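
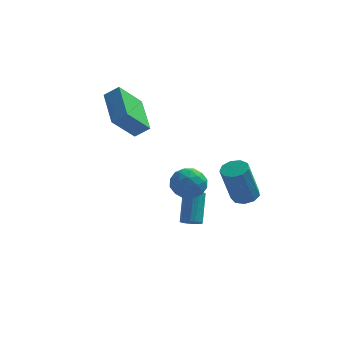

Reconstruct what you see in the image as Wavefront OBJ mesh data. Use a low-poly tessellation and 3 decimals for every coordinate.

v -2.505 0.01 2.147
v -1.808 0.055 2.683
v -3.196 1.954 2.882
v -2.499 1.999 3.417
v -1.601 0.801 0.903
v -0.904 0.846 1.438
v -2.292 2.745 1.637
v -1.595 2.79 2.173
v 0.617 -3.518 0.666
v 1.14 -2.835 0.612
v 1.7 -4.365 0.428
v 2.223 -3.682 0.374
v 1.876 -3.9 1.132
v 1.207 -3.376 1.28
v 1.633 -3.824 -0.24
v 0.964 -3.3 -0.092
v 1.768 -3.023 0.052
v 1.918 -3.071 0.9
v 0.922 -4.129 0.14
v 1.072 -4.177 0.988
v 0.784 -3.102 0.66
v 2.056 -4.098 0.38
v 1.852 -4.226 0.826
v 2.16 -3.824 0.794
v 0.823 -3.421 1.052
v 1.13 -3.019 1.021
v 1.562 -3.645 1.326
v 1.71 -4.181 0.019
v 2.017 -3.779 -0.012
v 0.68 -3.376 0.246
v 0.988 -2.974 0.214
v 1.278 -3.555 -0.286
v 1.46 -2.811 0.299
v 2.096 -3.309 0.159
v 1.75 -3.392 -0.201
v 1.357 -3.085 -0.115
v 1.548 -2.839 0.797
v 2.184 -3.337 0.657
v 1.98 -3.465 1.103
v 1.587 -3.157 1.19
v 1.917 -2.95 0.468
v 0.656 -3.863 0.383
v 1.292 -4.361 0.243
v 1.253 -4.043 -0.15
v 0.86 -3.735 -0.063
v 0.744 -3.891 0.881
v 1.38 -4.389 0.741
v 1.483 -4.115 1.155
v 1.09 -3.808 1.241
v 0.923 -4.25 0.572
v 1.255 -1.388 -3.203
v 1.683 -1.602 -3.027
v 1.673 -0.546 -1.72
v 1.245 -0.332 -1.897
v 1.763 -1.423 -3.172
v 1.753 -0.366 -1.865
v 1.726 -1.235 -3.323
v 1.717 -0.179 -2.017
v 1.582 -1.083 -3.448
v 1.572 -0.026 -2.141
v 1.362 -1 -3.516
v 1.353 0.056 -2.21
v 1.118 -1.006 -3.513
v 1.109 0.05 -2.206
v 0.906 -1.1 -3.438
v 0.896 -0.044 -2.132
v 0.773 -1.26 -3.31
v 0.763 -0.204 -2.004
v 0.751 -1.449 -3.158
v 0.741 -0.393 -1.851
v 0.844 -1.624 -3.015
v 0.834 -0.568 -1.709
v 1.031 -1.745 -2.916
v 1.021 -0.689 -1.61
v 1.27 -1.784 -2.883
v 1.26 -0.728 -1.576
v 1.505 -1.733 -2.923
v 1.495 -0.677 -1.616
v 3.535 -0.378 -1.856
v 4.092 -0.072 -1.641
v 3.641 -0.636 0.331
v 3.085 -0.942 0.116
v 3.74 0.221 -1.638
v 3.289 -0.342 0.334
v 3.292 0.235 -1.737
v 2.841 -0.329 0.236
v 2.959 -0.039 -1.891
v 2.508 -0.603 0.081
v 2.895 -0.471 -2.029
v 2.444 -1.035 -0.057
v 3.131 -0.86 -2.086
v 2.68 -1.424 -0.114
v 3.556 -1.023 -2.036
v 3.105 -1.587 -0.064
v 3.972 -0.885 -1.901
v 3.521 -1.448 0.071
v 4.183 -0.509 -1.745
v 3.732 -1.073 0.227
f 2 4 1
f 5 2 1
f 1 4 3
f 3 5 1
f 2 8 4
f 6 2 5
f 6 8 2
f 4 8 3
f 7 5 3
f 3 8 7
f 7 6 5
f 8 6 7
f 9 46 25
f 46 20 49
f 25 49 14
f 46 49 25
f 9 25 21
f 25 14 26
f 21 26 10
f 25 26 21
f 9 21 30
f 21 10 31
f 30 31 16
f 21 31 30
f 9 30 42
f 30 16 45
f 42 45 19
f 30 45 42
f 9 42 46
f 42 19 50
f 46 50 20
f 42 50 46
f 10 26 37
f 26 14 40
f 37 40 18
f 26 40 37
f 14 49 27
f 49 20 48
f 27 48 13
f 49 48 27
f 20 50 47
f 50 19 43
f 47 43 11
f 50 43 47
f 19 45 44
f 45 16 32
f 44 32 15
f 45 32 44
f 16 31 36
f 31 10 33
f 36 33 17
f 31 33 36
f 12 38 24
f 38 18 39
f 24 39 13
f 38 39 24
f 12 24 22
f 24 13 23
f 22 23 11
f 24 23 22
f 12 22 29
f 22 11 28
f 29 28 15
f 22 28 29
f 12 29 34
f 29 15 35
f 34 35 17
f 29 35 34
f 12 34 38
f 34 17 41
f 38 41 18
f 34 41 38
f 13 39 27
f 39 18 40
f 27 40 14
f 39 40 27
f 11 23 47
f 23 13 48
f 47 48 20
f 23 48 47
f 15 28 44
f 28 11 43
f 44 43 19
f 28 43 44
f 17 35 36
f 35 15 32
f 36 32 16
f 35 32 36
f 18 41 37
f 41 17 33
f 37 33 10
f 41 33 37
f 52 51 55
f 52 55 53
f 53 55 56
f 53 56 54
f 55 51 57
f 55 57 56
f 56 57 58
f 56 58 54
f 57 51 59
f 57 59 58
f 58 59 60
f 58 60 54
f 59 51 61
f 59 61 60
f 60 61 62
f 60 62 54
f 61 51 63
f 61 63 62
f 62 63 64
f 62 64 54
f 63 51 65
f 63 65 64
f 64 65 66
f 64 66 54
f 65 51 67
f 65 67 66
f 66 67 68
f 66 68 54
f 67 51 69
f 67 69 68
f 68 69 70
f 68 70 54
f 69 51 71
f 69 71 70
f 70 71 72
f 70 72 54
f 71 51 73
f 71 73 72
f 72 73 74
f 72 74 54
f 73 51 75
f 73 75 74
f 74 75 76
f 74 76 54
f 75 51 77
f 75 77 76
f 76 77 78
f 76 78 54
f 77 51 52
f 77 52 78
f 78 52 53
f 78 53 54
f 80 79 83
f 80 83 81
f 81 83 84
f 81 84 82
f 83 79 85
f 83 85 84
f 84 85 86
f 84 86 82
f 85 79 87
f 85 87 86
f 86 87 88
f 86 88 82
f 87 79 89
f 87 89 88
f 88 89 90
f 88 90 82
f 89 79 91
f 89 91 90
f 90 91 92
f 90 92 82
f 91 79 93
f 91 93 92
f 92 93 94
f 92 94 82
f 93 79 95
f 93 95 94
f 94 95 96
f 94 96 82
f 95 79 97
f 95 97 96
f 96 97 98
f 96 98 82
f 97 79 80
f 97 80 98
f 98 80 81
f 98 81 82



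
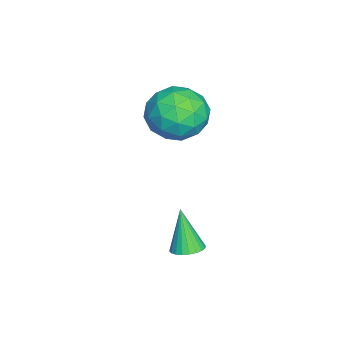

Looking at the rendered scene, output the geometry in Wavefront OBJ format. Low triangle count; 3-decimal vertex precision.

v -2.035 2.73 1.443
v -1.524 2.108 2.302
v -2.016 1.192 0.318
v -1.505 0.57 1.177
v -2.622 0.924 1.291
v -2.634 1.874 1.986
v -0.906 1.426 0.634
v -0.918 2.376 1.329
v -0.826 1.302 1.802
v -1.887 0.991 2.208
v -1.653 2.309 0.412
v -2.714 1.998 0.818
v -1.781 2.554 1.971
v -1.759 0.746 0.649
v -2.415 0.954 0.716
v -2.115 0.588 1.221
v -2.434 2.417 1.785
v -2.134 2.051 2.291
v -2.779 1.355 1.696
v -1.406 1.249 0.329
v -1.106 0.883 0.835
v -1.425 2.712 1.399
v -1.125 2.346 1.904
v -0.761 1.945 0.924
v -1.071 1.715 2.182
v -1.059 0.811 1.521
v -0.707 1.314 1.202
v -0.714 1.872 1.61
v -1.694 1.532 2.421
v -1.683 0.628 1.76
v -2.34 0.836 1.827
v -2.347 1.395 2.236
v -1.284 1.058 2.127
v -1.857 2.672 0.86
v -1.846 1.768 0.199
v -1.193 1.905 0.384
v -1.2 2.464 0.793
v -2.481 2.489 1.099
v -2.469 1.585 0.438
v -2.826 1.428 1.01
v -2.833 1.986 1.418
v -2.256 2.242 0.493
v 1.495 2.573 -2.892
v 2.067 2.5 -2.728
v 1.005 2.247 -1.328
v 2.037 2.729 -2.689
v 1.925 2.934 -2.682
v 1.747 3.084 -2.706
v 1.531 3.157 -2.759
v 1.309 3.14 -2.832
v 1.115 3.037 -2.914
v 0.979 2.863 -2.992
v 0.922 2.645 -3.056
v 0.952 2.416 -3.094
v 1.064 2.211 -3.102
v 1.242 2.061 -3.077
v 1.459 1.989 -3.024
v 1.68 2.005 -2.951
v 1.874 2.108 -2.869
v 2.01 2.282 -2.791
f 1 38 17
f 38 12 41
f 17 41 6
f 38 41 17
f 1 17 13
f 17 6 18
f 13 18 2
f 17 18 13
f 1 13 22
f 13 2 23
f 22 23 8
f 13 23 22
f 1 22 34
f 22 8 37
f 34 37 11
f 22 37 34
f 1 34 38
f 34 11 42
f 38 42 12
f 34 42 38
f 2 18 29
f 18 6 32
f 29 32 10
f 18 32 29
f 6 41 19
f 41 12 40
f 19 40 5
f 41 40 19
f 12 42 39
f 42 11 35
f 39 35 3
f 42 35 39
f 11 37 36
f 37 8 24
f 36 24 7
f 37 24 36
f 8 23 28
f 23 2 25
f 28 25 9
f 23 25 28
f 4 30 16
f 30 10 31
f 16 31 5
f 30 31 16
f 4 16 14
f 16 5 15
f 14 15 3
f 16 15 14
f 4 14 21
f 14 3 20
f 21 20 7
f 14 20 21
f 4 21 26
f 21 7 27
f 26 27 9
f 21 27 26
f 4 26 30
f 26 9 33
f 30 33 10
f 26 33 30
f 5 31 19
f 31 10 32
f 19 32 6
f 31 32 19
f 3 15 39
f 15 5 40
f 39 40 12
f 15 40 39
f 7 20 36
f 20 3 35
f 36 35 11
f 20 35 36
f 9 27 28
f 27 7 24
f 28 24 8
f 27 24 28
f 10 33 29
f 33 9 25
f 29 25 2
f 33 25 29
f 44 43 46
f 44 46 45
f 46 43 47
f 46 47 45
f 47 43 48
f 47 48 45
f 48 43 49
f 48 49 45
f 49 43 50
f 49 50 45
f 50 43 51
f 50 51 45
f 51 43 52
f 51 52 45
f 52 43 53
f 52 53 45
f 53 43 54
f 53 54 45
f 54 43 55
f 54 55 45
f 55 43 56
f 55 56 45
f 56 43 57
f 56 57 45
f 57 43 58
f 57 58 45
f 58 43 59
f 58 59 45
f 59 43 60
f 59 60 45
f 60 43 44
f 60 44 45



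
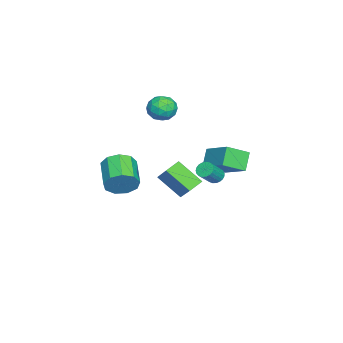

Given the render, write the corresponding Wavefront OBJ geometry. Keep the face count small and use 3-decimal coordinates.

v -2.809 0.168 -4.192
v -3.191 -1.248 -2.984
v -3.56 0.702 -3.803
v -3.942 -0.714 -2.595
v -1.538 0.974 -2.845
v -1.92 -0.442 -1.637
v -2.289 1.508 -2.456
v -2.671 0.092 -1.248
v -1.98 -0.131 2.969
v -1.461 0.305 3.567
v -1.399 -1.405 3.393
v -0.88 -0.969 3.991
v -1.774 -1.014 4.117
v -2.133 -0.227 3.855
v -0.727 -0.873 3.105
v -1.086 -0.086 2.843
v -0.686 -0.153 3.651
v -1.334 -0.241 4.277
v -1.526 -0.859 2.683
v -2.174 -0.947 3.309
v -1.772 0.199 3.231
v -1.088 -1.299 3.729
v -1.614 -1.325 3.803
v -1.309 -1.069 4.155
v -2.167 -0.114 3.4
v -1.862 0.142 3.751
v -2.046 -0.633 4.075
v -0.998 -1.242 3.209
v -0.693 -0.986 3.56
v -1.551 -0.031 2.805
v -1.246 0.225 3.157
v -0.814 -0.467 2.885
v -1.011 0.186 3.632
v -0.669 -0.563 3.881
v -0.579 -0.507 3.36
v -0.791 -0.044 3.206
v -1.392 0.134 3.999
v -1.05 -0.614 4.249
v -1.576 -0.641 4.323
v -1.787 -0.178 4.169
v -0.936 -0.135 4.049
v -1.81 -0.486 2.711
v -1.468 -1.234 2.961
v -1.073 -0.922 2.791
v -1.284 -0.459 2.637
v -2.191 -0.537 3.079
v -1.849 -1.286 3.328
v -2.069 -1.056 3.754
v -2.281 -0.593 3.6
v -1.924 -0.965 2.911
v -3.223 2.592 -2.126
v -4.08 2.643 -1.15
v -2.024 3.966 -1.145
v -2.882 4.016 -0.169
v -2.498 1.464 -1.431
v -3.356 1.514 -0.455
v -1.3 2.837 -0.45
v -2.157 2.888 0.526
v -0.783 2.563 -1.017
v -0.411 2.48 -1.4
v 0.415 2.053 -0.506
v 0.043 2.137 -0.123
v -0.369 2.691 -1.339
v 0.457 2.265 -0.444
v -0.397 2.881 -1.222
v 0.429 2.455 -0.327
v -0.493 3.015 -1.07
v 0.333 2.589 -0.175
v -0.638 3.072 -0.908
v 0.187 2.646 -0.014
v -0.809 3.04 -0.766
v 0.017 2.614 0.129
v -0.975 2.926 -0.667
v -0.149 2.5 0.228
v -1.108 2.749 -0.628
v -0.282 2.323 0.266
v -1.185 2.54 -0.657
v -0.359 2.114 0.237
v -1.192 2.335 -0.748
v -0.366 1.909 0.146
v -1.128 2.169 -0.886
v -0.302 1.743 0.009
v -1.005 2.072 -1.046
v -0.179 1.646 -0.152
v -0.843 2.059 -1.202
v -0.018 1.633 -0.307
v -0.671 2.134 -1.325
v 0.155 1.707 -0.43
v -0.519 2.282 -1.395
v 0.307 1.856 -0.501
v 4.398 -1.289 0.717
v 4.856 -1.773 1.409
v 3.321 -2.334 2.034
v 2.862 -1.851 1.343
v 4.717 -1.165 1.614
v 3.182 -1.726 2.239
v 4.429 -0.615 1.4
v 2.894 -1.176 2.025
v 4.126 -0.381 0.866
v 2.591 -0.942 1.491
v 3.95 -0.572 0.263
v 2.415 -1.133 0.888
v 3.984 -1.098 -0.127
v 2.449 -1.66 0.498
v 4.211 -1.715 -0.123
v 2.676 -2.276 0.502
v 4.526 -2.132 0.275
v 2.99 -2.693 0.9
v 4.78 -2.155 0.88
v 3.245 -2.716 1.505
f 2 4 1
f 5 2 1
f 1 4 3
f 3 5 1
f 2 8 4
f 6 2 5
f 6 8 2
f 4 8 3
f 7 5 3
f 3 8 7
f 7 6 5
f 8 6 7
f 9 46 25
f 46 20 49
f 25 49 14
f 46 49 25
f 9 25 21
f 25 14 26
f 21 26 10
f 25 26 21
f 9 21 30
f 21 10 31
f 30 31 16
f 21 31 30
f 9 30 42
f 30 16 45
f 42 45 19
f 30 45 42
f 9 42 46
f 42 19 50
f 46 50 20
f 42 50 46
f 10 26 37
f 26 14 40
f 37 40 18
f 26 40 37
f 14 49 27
f 49 20 48
f 27 48 13
f 49 48 27
f 20 50 47
f 50 19 43
f 47 43 11
f 50 43 47
f 19 45 44
f 45 16 32
f 44 32 15
f 45 32 44
f 16 31 36
f 31 10 33
f 36 33 17
f 31 33 36
f 12 38 24
f 38 18 39
f 24 39 13
f 38 39 24
f 12 24 22
f 24 13 23
f 22 23 11
f 24 23 22
f 12 22 29
f 22 11 28
f 29 28 15
f 22 28 29
f 12 29 34
f 29 15 35
f 34 35 17
f 29 35 34
f 12 34 38
f 34 17 41
f 38 41 18
f 34 41 38
f 13 39 27
f 39 18 40
f 27 40 14
f 39 40 27
f 11 23 47
f 23 13 48
f 47 48 20
f 23 48 47
f 15 28 44
f 28 11 43
f 44 43 19
f 28 43 44
f 17 35 36
f 35 15 32
f 36 32 16
f 35 32 36
f 18 41 37
f 41 17 33
f 37 33 10
f 41 33 37
f 52 54 51
f 55 52 51
f 51 54 53
f 53 55 51
f 52 58 54
f 56 52 55
f 56 58 52
f 54 58 53
f 57 55 53
f 53 58 57
f 57 56 55
f 58 56 57
f 60 59 63
f 60 63 61
f 61 63 64
f 61 64 62
f 63 59 65
f 63 65 64
f 64 65 66
f 64 66 62
f 65 59 67
f 65 67 66
f 66 67 68
f 66 68 62
f 67 59 69
f 67 69 68
f 68 69 70
f 68 70 62
f 69 59 71
f 69 71 70
f 70 71 72
f 70 72 62
f 71 59 73
f 71 73 72
f 72 73 74
f 72 74 62
f 73 59 75
f 73 75 74
f 74 75 76
f 74 76 62
f 75 59 77
f 75 77 76
f 76 77 78
f 76 78 62
f 77 59 79
f 77 79 78
f 78 79 80
f 78 80 62
f 79 59 81
f 79 81 80
f 80 81 82
f 80 82 62
f 81 59 83
f 81 83 82
f 82 83 84
f 82 84 62
f 83 59 85
f 83 85 84
f 84 85 86
f 84 86 62
f 85 59 87
f 85 87 86
f 86 87 88
f 86 88 62
f 87 59 89
f 87 89 88
f 88 89 90
f 88 90 62
f 89 59 60
f 89 60 90
f 90 60 61
f 90 61 62
f 92 91 95
f 92 95 93
f 93 95 96
f 93 96 94
f 95 91 97
f 95 97 96
f 96 97 98
f 96 98 94
f 97 91 99
f 97 99 98
f 98 99 100
f 98 100 94
f 99 91 101
f 99 101 100
f 100 101 102
f 100 102 94
f 101 91 103
f 101 103 102
f 102 103 104
f 102 104 94
f 103 91 105
f 103 105 104
f 104 105 106
f 104 106 94
f 105 91 107
f 105 107 106
f 106 107 108
f 106 108 94
f 107 91 109
f 107 109 108
f 108 109 110
f 108 110 94
f 109 91 92
f 109 92 110
f 110 92 93
f 110 93 94



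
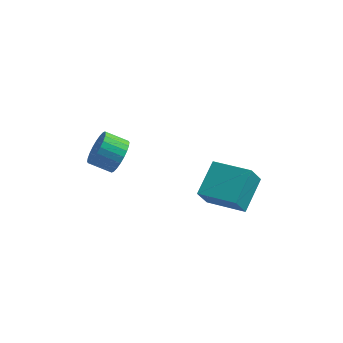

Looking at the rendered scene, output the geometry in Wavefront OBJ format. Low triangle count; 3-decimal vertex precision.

v -1.898 -2.603 2.861
v -1.51 -2.176 3.59
v -2.613 -2.09 4.128
v -3.002 -2.517 3.399
v -1.592 -1.893 3.378
v -2.695 -1.807 3.915
v -1.72 -1.718 3.087
v -2.823 -1.633 3.624
v -1.875 -1.678 2.761
v -2.979 -1.593 3.299
v -2.034 -1.779 2.451
v -3.138 -1.694 2.989
v -2.173 -2.005 2.203
v -3.276 -1.92 2.741
v -2.269 -2.323 2.056
v -3.372 -2.237 2.593
v -2.309 -2.682 2.031
v -3.412 -2.597 2.568
v -2.287 -3.03 2.132
v -3.39 -2.944 2.67
v -2.205 -3.313 2.345
v -3.308 -3.227 2.882
v -2.077 -3.487 2.636
v -3.18 -3.402 3.173
v -1.921 -3.527 2.961
v -3.025 -3.442 3.499
v -1.762 -3.426 3.271
v -2.866 -3.341 3.809
v -1.624 -3.2 3.519
v -2.727 -3.115 4.057
v -1.528 -2.883 3.667
v -2.631 -2.797 4.204
v -1.488 -2.523 3.692
v -2.591 -2.438 4.229
v 1.996 -0.637 -2.67
v 1.554 -1.038 -1.537
v 2.592 1.098 -1.824
v 2.151 0.697 -0.692
v 3.929 -1.517 -2.228
v 3.488 -1.918 -1.096
v 4.526 0.218 -1.383
v 4.084 -0.183 -0.25
f 2 1 5
f 2 5 3
f 3 5 6
f 3 6 4
f 5 1 7
f 5 7 6
f 6 7 8
f 6 8 4
f 7 1 9
f 7 9 8
f 8 9 10
f 8 10 4
f 9 1 11
f 9 11 10
f 10 11 12
f 10 12 4
f 11 1 13
f 11 13 12
f 12 13 14
f 12 14 4
f 13 1 15
f 13 15 14
f 14 15 16
f 14 16 4
f 15 1 17
f 15 17 16
f 16 17 18
f 16 18 4
f 17 1 19
f 17 19 18
f 18 19 20
f 18 20 4
f 19 1 21
f 19 21 20
f 20 21 22
f 20 22 4
f 21 1 23
f 21 23 22
f 22 23 24
f 22 24 4
f 23 1 25
f 23 25 24
f 24 25 26
f 24 26 4
f 25 1 27
f 25 27 26
f 26 27 28
f 26 28 4
f 27 1 29
f 27 29 28
f 28 29 30
f 28 30 4
f 29 1 31
f 29 31 30
f 30 31 32
f 30 32 4
f 31 1 33
f 31 33 32
f 32 33 34
f 32 34 4
f 33 1 2
f 33 2 34
f 34 2 3
f 34 3 4
f 36 38 35
f 39 36 35
f 35 38 37
f 37 39 35
f 36 42 38
f 40 36 39
f 40 42 36
f 38 42 37
f 41 39 37
f 37 42 41
f 41 40 39
f 42 40 41



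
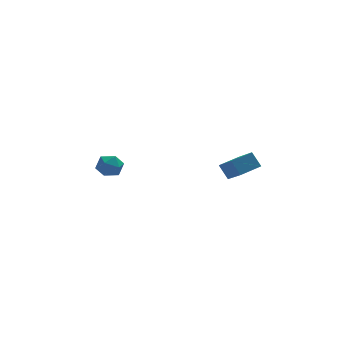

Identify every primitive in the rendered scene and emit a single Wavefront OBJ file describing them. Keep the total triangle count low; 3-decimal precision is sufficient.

v -3.208 -0.464 1.818
v -2.813 -0.882 2.342
v -4.287 -0.958 2.238
v -3.892 -1.376 2.762
v -3.937 -0.603 2.835
v -3.27 -0.298 2.576
v -3.83 -1.542 2.004
v -3.163 -1.237 1.745
v -3.197 -1.549 2.457
v -3.263 -0.968 2.97
v -3.837 -0.872 1.61
v -3.903 -0.291 2.123
v 2.994 -1.722 1.196
v 2.646 -1.216 1.985
v 2.765 -0.225 0.134
v 2.417 0.281 0.923
v 4.183 -1.341 1.477
v 3.835 -0.835 2.266
v 3.954 0.156 0.415
v 3.606 0.662 1.204
f 1 12 6
f 1 6 2
f 1 2 8
f 1 8 11
f 1 11 12
f 2 6 10
f 6 12 5
f 12 11 3
f 11 8 7
f 8 2 9
f 4 10 5
f 4 5 3
f 4 3 7
f 4 7 9
f 4 9 10
f 5 10 6
f 3 5 12
f 7 3 11
f 9 7 8
f 10 9 2
f 14 16 13
f 17 14 13
f 13 16 15
f 15 17 13
f 14 20 16
f 18 14 17
f 18 20 14
f 16 20 15
f 19 17 15
f 15 20 19
f 19 18 17
f 20 18 19



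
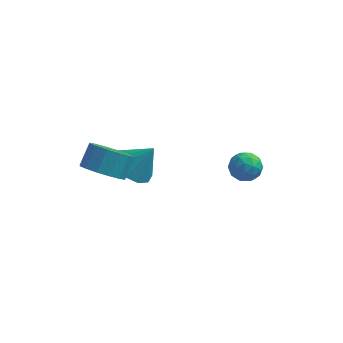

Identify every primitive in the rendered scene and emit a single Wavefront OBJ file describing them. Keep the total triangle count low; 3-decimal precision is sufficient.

v -1.635 -1.161 1.283
v -0.851 -1.664 1.513
v -0.601 -0.923 2.287
v -1.385 -0.419 2.057
v -0.701 -1.347 1.161
v -0.452 -0.606 1.935
v -0.802 -0.98 0.842
v -0.552 -0.239 1.615
v -1.125 -0.662 0.641
v -0.876 0.08 1.414
v -1.586 -0.477 0.612
v -1.336 0.265 1.385
v -2.059 -0.475 0.763
v -1.81 0.267 1.536
v -2.419 -0.657 1.053
v -2.169 0.084 1.827
v -2.568 -0.974 1.405
v -2.319 -0.233 2.179
v -2.468 -1.341 1.725
v -2.218 -0.6 2.498
v -2.144 -1.66 1.926
v -1.895 -0.918 2.699
v -1.684 -1.845 1.955
v -1.434 -1.103 2.728
v -1.21 -1.847 1.804
v -0.961 -1.105 2.577
v 3.048 2.868 -0.703
v 3.385 3.369 -1.16
v 3.575 1.951 -1.32
v 3.912 2.452 -1.777
v 4.124 2.398 -1.053
v 3.799 2.965 -0.671
v 3.161 2.355 -1.809
v 2.836 2.922 -1.427
v 3.455 3.052 -1.843
v 4.05 3.079 -1.376
v 2.91 2.241 -1.104
v 3.505 2.268 -0.637
v 3.171 3.199 -0.877
v 3.789 2.121 -1.603
v 3.914 2.089 -1.177
v 4.112 2.384 -1.446
v 3.414 2.962 -0.59
v 3.612 3.256 -0.858
v 4.046 2.685 -0.795
v 3.348 2.064 -1.622
v 3.546 2.358 -1.89
v 2.848 2.936 -1.034
v 3.046 3.231 -1.303
v 2.914 2.635 -1.685
v 3.41 3.307 -1.547
v 3.719 2.768 -1.911
v 3.278 2.711 -1.929
v 3.087 3.044 -1.705
v 3.759 3.323 -1.273
v 4.069 2.784 -1.636
v 4.193 2.752 -1.21
v 4.002 3.085 -0.985
v 3.8 3.136 -1.675
v 2.891 2.536 -0.844
v 3.201 1.997 -1.207
v 2.958 2.235 -1.495
v 2.767 2.568 -1.27
v 3.241 2.552 -0.569
v 3.55 2.013 -0.933
v 3.873 2.276 -0.775
v 3.682 2.609 -0.551
v 3.16 2.184 -0.805
v -1.467 3.769 -3.172
v -0.908 4.472 -3.696
v -0.573 3.971 -1.948
v -1.386 4.781 -3.398
v -1.895 4.704 -3.013
v -2.241 4.269 -2.69
v -2.291 3.644 -2.55
v -2.026 3.066 -2.648
v -1.548 2.757 -2.947
v -1.039 2.835 -3.331
v -0.693 3.269 -3.655
v -0.643 3.895 -3.795
f 2 1 5
f 2 5 3
f 3 5 6
f 3 6 4
f 5 1 7
f 5 7 6
f 6 7 8
f 6 8 4
f 7 1 9
f 7 9 8
f 8 9 10
f 8 10 4
f 9 1 11
f 9 11 10
f 10 11 12
f 10 12 4
f 11 1 13
f 11 13 12
f 12 13 14
f 12 14 4
f 13 1 15
f 13 15 14
f 14 15 16
f 14 16 4
f 15 1 17
f 15 17 16
f 16 17 18
f 16 18 4
f 17 1 19
f 17 19 18
f 18 19 20
f 18 20 4
f 19 1 21
f 19 21 20
f 20 21 22
f 20 22 4
f 21 1 23
f 21 23 22
f 22 23 24
f 22 24 4
f 23 1 25
f 23 25 24
f 24 25 26
f 24 26 4
f 25 1 2
f 25 2 26
f 26 2 3
f 26 3 4
f 27 64 43
f 64 38 67
f 43 67 32
f 64 67 43
f 27 43 39
f 43 32 44
f 39 44 28
f 43 44 39
f 27 39 48
f 39 28 49
f 48 49 34
f 39 49 48
f 27 48 60
f 48 34 63
f 60 63 37
f 48 63 60
f 27 60 64
f 60 37 68
f 64 68 38
f 60 68 64
f 28 44 55
f 44 32 58
f 55 58 36
f 44 58 55
f 32 67 45
f 67 38 66
f 45 66 31
f 67 66 45
f 38 68 65
f 68 37 61
f 65 61 29
f 68 61 65
f 37 63 62
f 63 34 50
f 62 50 33
f 63 50 62
f 34 49 54
f 49 28 51
f 54 51 35
f 49 51 54
f 30 56 42
f 56 36 57
f 42 57 31
f 56 57 42
f 30 42 40
f 42 31 41
f 40 41 29
f 42 41 40
f 30 40 47
f 40 29 46
f 47 46 33
f 40 46 47
f 30 47 52
f 47 33 53
f 52 53 35
f 47 53 52
f 30 52 56
f 52 35 59
f 56 59 36
f 52 59 56
f 31 57 45
f 57 36 58
f 45 58 32
f 57 58 45
f 29 41 65
f 41 31 66
f 65 66 38
f 41 66 65
f 33 46 62
f 46 29 61
f 62 61 37
f 46 61 62
f 35 53 54
f 53 33 50
f 54 50 34
f 53 50 54
f 36 59 55
f 59 35 51
f 55 51 28
f 59 51 55
f 70 69 72
f 70 72 71
f 72 69 73
f 72 73 71
f 73 69 74
f 73 74 71
f 74 69 75
f 74 75 71
f 75 69 76
f 75 76 71
f 76 69 77
f 76 77 71
f 77 69 78
f 77 78 71
f 78 69 79
f 78 79 71
f 79 69 80
f 79 80 71
f 80 69 70
f 80 70 71



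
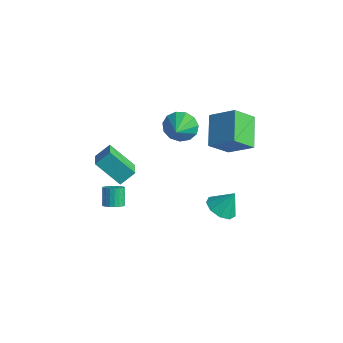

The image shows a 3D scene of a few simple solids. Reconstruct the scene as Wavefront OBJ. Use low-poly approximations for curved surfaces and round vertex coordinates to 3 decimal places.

v -1.778 -2.229 -2.664
v -1.341 -2.519 -2.262
v -1.905 -2 -1.275
v -2.342 -1.711 -1.676
v -1.218 -2.28 -2.318
v -1.782 -1.761 -1.33
v -1.192 -2.032 -2.433
v -1.756 -1.513 -1.445
v -1.267 -1.818 -2.588
v -1.831 -1.3 -1.6
v -1.431 -1.676 -2.756
v -1.995 -1.157 -1.769
v -1.654 -1.629 -2.908
v -2.218 -1.11 -1.921
v -1.899 -1.686 -3.018
v -2.463 -1.167 -2.031
v -2.123 -1.837 -3.067
v -2.687 -1.318 -2.08
v -2.287 -2.056 -3.046
v -2.851 -1.537 -2.058
v -2.363 -2.305 -2.959
v -2.928 -1.786 -1.971
v -2.338 -2.541 -2.821
v -2.903 -2.022 -1.833
v -2.217 -2.723 -2.655
v -2.781 -2.204 -1.668
v -2.019 -2.819 -2.491
v -2.583 -2.3 -1.504
v -1.779 -2.814 -2.357
v -2.344 -2.295 -1.37
v -1.54 -2.708 -2.276
v -2.104 -2.189 -1.289
v -1.783 3.089 1.391
v -1.032 3.145 0.603
v -1.057 2.051 2.009
v -0.851 3.534 1.042
v -0.966 3.782 1.593
v -1.341 3.809 2.079
v -1.856 3.608 2.347
v -2.348 3.242 2.311
v -2.66 2.828 1.983
v -2.695 2.496 1.467
v -2.44 2.353 0.927
v -1.977 2.443 0.534
v -1.452 2.739 0.413
v 2.539 2.283 -2.802
v 3.503 2.032 -3.018
v 3.001 2.937 -1.498
v 3.355 2.661 -3.282
v 2.825 3.113 -3.32
v 2.161 3.177 -3.116
v 1.673 2.822 -2.765
v 1.591 2.215 -2.431
v 1.952 1.64 -2.27
v 2.587 1.365 -2.358
v 3.2 1.521 -2.654
v -2.175 -3.16 2.444
v -1.864 -2.315 3.16
v -0.825 -2.5 1.079
v -0.514 -1.656 1.795
v -1.166 -4.024 3.025
v -0.855 -3.18 3.741
v 0.184 -3.365 1.66
v 0.495 -2.52 2.376
v 0.322 5.013 2.051
v -0.031 3.729 3.277
v 1.773 5.638 3.123
v 1.42 4.355 4.35
v 1.68 3.645 1.01
v 1.327 2.362 2.237
v 3.131 4.271 2.083
v 2.778 2.987 3.309
f 2 1 5
f 2 5 3
f 3 5 6
f 3 6 4
f 5 1 7
f 5 7 6
f 6 7 8
f 6 8 4
f 7 1 9
f 7 9 8
f 8 9 10
f 8 10 4
f 9 1 11
f 9 11 10
f 10 11 12
f 10 12 4
f 11 1 13
f 11 13 12
f 12 13 14
f 12 14 4
f 13 1 15
f 13 15 14
f 14 15 16
f 14 16 4
f 15 1 17
f 15 17 16
f 16 17 18
f 16 18 4
f 17 1 19
f 17 19 18
f 18 19 20
f 18 20 4
f 19 1 21
f 19 21 20
f 20 21 22
f 20 22 4
f 21 1 23
f 21 23 22
f 22 23 24
f 22 24 4
f 23 1 25
f 23 25 24
f 24 25 26
f 24 26 4
f 25 1 27
f 25 27 26
f 26 27 28
f 26 28 4
f 27 1 29
f 27 29 28
f 28 29 30
f 28 30 4
f 29 1 31
f 29 31 30
f 30 31 32
f 30 32 4
f 31 1 2
f 31 2 32
f 32 2 3
f 32 3 4
f 34 33 36
f 34 36 35
f 36 33 37
f 36 37 35
f 37 33 38
f 37 38 35
f 38 33 39
f 38 39 35
f 39 33 40
f 39 40 35
f 40 33 41
f 40 41 35
f 41 33 42
f 41 42 35
f 42 33 43
f 42 43 35
f 43 33 44
f 43 44 35
f 44 33 45
f 44 45 35
f 45 33 34
f 45 34 35
f 47 46 49
f 47 49 48
f 49 46 50
f 49 50 48
f 50 46 51
f 50 51 48
f 51 46 52
f 51 52 48
f 52 46 53
f 52 53 48
f 53 46 54
f 53 54 48
f 54 46 55
f 54 55 48
f 55 46 56
f 55 56 48
f 56 46 47
f 56 47 48
f 58 60 57
f 61 58 57
f 57 60 59
f 59 61 57
f 58 64 60
f 62 58 61
f 62 64 58
f 60 64 59
f 63 61 59
f 59 64 63
f 63 62 61
f 64 62 63
f 66 68 65
f 69 66 65
f 65 68 67
f 67 69 65
f 66 72 68
f 70 66 69
f 70 72 66
f 68 72 67
f 71 69 67
f 67 72 71
f 71 70 69
f 72 70 71



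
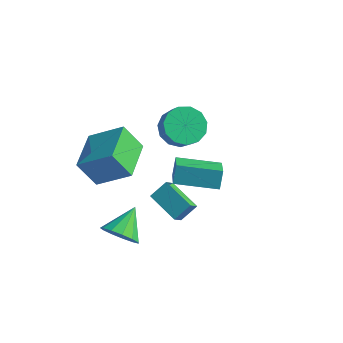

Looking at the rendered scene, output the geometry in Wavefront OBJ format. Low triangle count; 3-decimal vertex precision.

v 1.375 -1.911 0.31
v 1.797 -1.209 0.95
v 1.368 -1.296 -0.361
v 1.79 -0.594 0.279
v 2.91 -2.406 -0.159
v 3.332 -1.704 0.481
v 2.903 -1.791 -0.83
v 3.325 -1.089 -0.19
v 2.689 -2.146 2.214
v 2.571 -1.644 3.048
v 2.026 -1.055 1.465
v 1.908 -0.554 2.298
v 4.532 -1.226 1.922
v 4.414 -0.725 2.755
v 3.869 -0.136 1.172
v 3.751 0.366 2.006
v -0.144 -2.154 -3.476
v 0.856 -2.131 -3.477
v -0.176 -0.706 -2.604
v 0.69 -1.856 -3.94
v 0.26 -1.675 -4.256
v -0.299 -1.647 -4.324
v -0.808 -1.779 -4.123
v -1.107 -2.031 -3.716
v -1.099 -2.321 -3.233
v -0.789 -2.558 -2.828
v -0.273 -2.667 -2.628
v 0.283 -2.613 -2.697
v 0.704 -2.413 -3.013
v -0.573 4.102 -0.91
v 0.153 4.909 -1.011
v 0.719 4.505 -0.172
v -0.007 3.698 -0.07
v -0.278 5.111 -0.623
v 0.288 4.707 0.217
v -0.802 4.993 -0.325
v -0.236 4.589 0.514
v -1.254 4.593 -0.214
v -0.688 4.188 0.625
v -1.489 4.036 -0.323
v -0.923 3.632 0.516
v -1.434 3.5 -0.619
v -0.868 3.096 0.221
v -1.105 3.156 -1.006
v -0.539 2.752 -0.167
v -0.608 3.112 -1.363
v -0.041 2.707 -0.524
v -0.099 3.382 -1.576
v 0.467 2.978 -0.737
v 0.259 3.881 -1.578
v 0.825 3.477 -0.739
v 0.353 4.45 -1.367
v 0.919 4.046 -0.528
v -1.242 -2.276 0.103
v -2.089 -2.565 1.429
v -1.877 -0.233 0.142
v -2.724 -0.521 1.468
v 0.364 -1.799 1.232
v -0.483 -2.087 2.558
v -0.271 0.245 1.271
v -1.118 -0.044 2.597
f 2 4 1
f 5 2 1
f 1 4 3
f 3 5 1
f 2 8 4
f 6 2 5
f 6 8 2
f 4 8 3
f 7 5 3
f 3 8 7
f 7 6 5
f 8 6 7
f 10 12 9
f 13 10 9
f 9 12 11
f 11 13 9
f 10 16 12
f 14 10 13
f 14 16 10
f 12 16 11
f 15 13 11
f 11 16 15
f 15 14 13
f 16 14 15
f 18 17 20
f 18 20 19
f 20 17 21
f 20 21 19
f 21 17 22
f 21 22 19
f 22 17 23
f 22 23 19
f 23 17 24
f 23 24 19
f 24 17 25
f 24 25 19
f 25 17 26
f 25 26 19
f 26 17 27
f 26 27 19
f 27 17 28
f 27 28 19
f 28 17 29
f 28 29 19
f 29 17 18
f 29 18 19
f 31 30 34
f 31 34 32
f 32 34 35
f 32 35 33
f 34 30 36
f 34 36 35
f 35 36 37
f 35 37 33
f 36 30 38
f 36 38 37
f 37 38 39
f 37 39 33
f 38 30 40
f 38 40 39
f 39 40 41
f 39 41 33
f 40 30 42
f 40 42 41
f 41 42 43
f 41 43 33
f 42 30 44
f 42 44 43
f 43 44 45
f 43 45 33
f 44 30 46
f 44 46 45
f 45 46 47
f 45 47 33
f 46 30 48
f 46 48 47
f 47 48 49
f 47 49 33
f 48 30 50
f 48 50 49
f 49 50 51
f 49 51 33
f 50 30 52
f 50 52 51
f 51 52 53
f 51 53 33
f 52 30 31
f 52 31 53
f 53 31 32
f 53 32 33
f 55 57 54
f 58 55 54
f 54 57 56
f 56 58 54
f 55 61 57
f 59 55 58
f 59 61 55
f 57 61 56
f 60 58 56
f 56 61 60
f 60 59 58
f 61 59 60



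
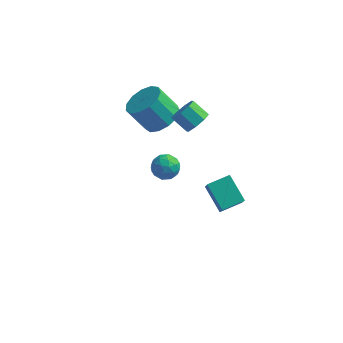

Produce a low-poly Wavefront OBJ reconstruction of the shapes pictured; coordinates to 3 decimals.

v 0.811 2.255 2.562
v 1.255 2.553 3.03
v 0.472 2.782 3.626
v 0.029 2.485 3.158
v 1.076 2.907 2.659
v 0.293 3.136 3.255
v 0.742 2.88 2.231
v -0.041 3.109 2.827
v 0.449 2.487 1.997
v -0.334 2.716 2.593
v 0.368 1.958 2.094
v -0.415 2.187 2.69
v 0.547 1.604 2.465
v -0.236 1.833 3.061
v 0.881 1.631 2.893
v 0.098 1.86 3.489
v 1.174 2.024 3.127
v 0.391 2.253 3.723
v 2.103 1.525 -3.389
v 2.387 0.829 -2.378
v 1.164 2.391 -2.529
v 1.448 1.695 -1.518
v 2.992 2.245 -3.142
v 3.276 1.549 -2.131
v 2.053 3.111 -2.282
v 2.337 2.415 -1.271
v -1.194 3.457 1.202
v -0.412 3.7 1.775
v -1.323 3.626 3.051
v -2.106 3.383 2.478
v -0.657 4.186 1.628
v -1.569 4.111 2.904
v -1.074 4.44 1.345
v -1.985 4.365 2.622
v -1.528 4.382 1.017
v -2.439 4.307 2.294
v -1.877 4.03 0.748
v -2.788 3.956 2.025
v -2.009 3.497 0.623
v -2.92 3.423 1.899
v -1.882 2.951 0.681
v -2.793 2.877 1.958
v -1.537 2.566 0.905
v -2.448 2.491 2.182
v -1.083 2.464 1.223
v -1.994 2.389 2.499
v -0.665 2.677 1.534
v -1.576 2.602 2.811
v -0.414 3.138 1.74
v -1.325 3.063 3.016
v -0.043 -1.84 3.817
v 0.563 -1.518 3.72
v 0.437 -2.822 3.56
v 1.043 -2.5 3.463
v 0.777 -2.553 4.101
v 0.48 -1.946 4.26
v 0.52 -2.394 3.02
v 0.223 -1.787 3.179
v 0.912 -1.86 3.227
v 1.07 -1.958 3.896
v -0.07 -2.382 3.384
v 0.088 -2.48 4.053
v 0.218 -1.593 3.792
v 0.782 -2.747 3.488
v 0.625 -2.778 3.864
v 0.982 -2.589 3.807
v 0.169 -1.844 4.109
v 0.526 -1.655 4.052
v 0.651 -2.263 4.276
v 0.474 -2.685 3.228
v 0.831 -2.496 3.171
v 0.018 -1.751 3.473
v 0.375 -1.562 3.416
v 0.349 -2.077 3.004
v 0.779 -1.605 3.445
v 1.061 -2.182 3.293
v 0.754 -2.12 3.033
v 0.579 -1.763 3.126
v 0.873 -1.662 3.838
v 1.155 -2.239 3.686
v 0.998 -2.27 4.061
v 0.824 -1.914 4.155
v 1.077 -1.864 3.548
v -0.155 -2.101 3.594
v 0.127 -2.678 3.442
v 0.176 -2.426 3.125
v 0.002 -2.07 3.219
v -0.061 -2.158 3.987
v 0.221 -2.735 3.835
v 0.421 -2.577 4.154
v 0.246 -2.22 4.247
v -0.077 -2.476 3.732
f 2 1 5
f 2 5 3
f 3 5 6
f 3 6 4
f 5 1 7
f 5 7 6
f 6 7 8
f 6 8 4
f 7 1 9
f 7 9 8
f 8 9 10
f 8 10 4
f 9 1 11
f 9 11 10
f 10 11 12
f 10 12 4
f 11 1 13
f 11 13 12
f 12 13 14
f 12 14 4
f 13 1 15
f 13 15 14
f 14 15 16
f 14 16 4
f 15 1 17
f 15 17 16
f 16 17 18
f 16 18 4
f 17 1 2
f 17 2 18
f 18 2 3
f 18 3 4
f 20 22 19
f 23 20 19
f 19 22 21
f 21 23 19
f 20 26 22
f 24 20 23
f 24 26 20
f 22 26 21
f 25 23 21
f 21 26 25
f 25 24 23
f 26 24 25
f 28 27 31
f 28 31 29
f 29 31 32
f 29 32 30
f 31 27 33
f 31 33 32
f 32 33 34
f 32 34 30
f 33 27 35
f 33 35 34
f 34 35 36
f 34 36 30
f 35 27 37
f 35 37 36
f 36 37 38
f 36 38 30
f 37 27 39
f 37 39 38
f 38 39 40
f 38 40 30
f 39 27 41
f 39 41 40
f 40 41 42
f 40 42 30
f 41 27 43
f 41 43 42
f 42 43 44
f 42 44 30
f 43 27 45
f 43 45 44
f 44 45 46
f 44 46 30
f 45 27 47
f 45 47 46
f 46 47 48
f 46 48 30
f 47 27 49
f 47 49 48
f 48 49 50
f 48 50 30
f 49 27 28
f 49 28 50
f 50 28 29
f 50 29 30
f 51 88 67
f 88 62 91
f 67 91 56
f 88 91 67
f 51 67 63
f 67 56 68
f 63 68 52
f 67 68 63
f 51 63 72
f 63 52 73
f 72 73 58
f 63 73 72
f 51 72 84
f 72 58 87
f 84 87 61
f 72 87 84
f 51 84 88
f 84 61 92
f 88 92 62
f 84 92 88
f 52 68 79
f 68 56 82
f 79 82 60
f 68 82 79
f 56 91 69
f 91 62 90
f 69 90 55
f 91 90 69
f 62 92 89
f 92 61 85
f 89 85 53
f 92 85 89
f 61 87 86
f 87 58 74
f 86 74 57
f 87 74 86
f 58 73 78
f 73 52 75
f 78 75 59
f 73 75 78
f 54 80 66
f 80 60 81
f 66 81 55
f 80 81 66
f 54 66 64
f 66 55 65
f 64 65 53
f 66 65 64
f 54 64 71
f 64 53 70
f 71 70 57
f 64 70 71
f 54 71 76
f 71 57 77
f 76 77 59
f 71 77 76
f 54 76 80
f 76 59 83
f 80 83 60
f 76 83 80
f 55 81 69
f 81 60 82
f 69 82 56
f 81 82 69
f 53 65 89
f 65 55 90
f 89 90 62
f 65 90 89
f 57 70 86
f 70 53 85
f 86 85 61
f 70 85 86
f 59 77 78
f 77 57 74
f 78 74 58
f 77 74 78
f 60 83 79
f 83 59 75
f 79 75 52
f 83 75 79



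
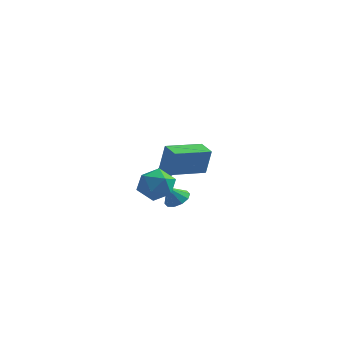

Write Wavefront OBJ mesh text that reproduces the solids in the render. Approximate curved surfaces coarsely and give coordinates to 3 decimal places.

v 0.867 -1.283 0.103
v 1.375 -1.847 0.079
v 0.453 -1.697 1.057
v 1.567 -1.49 0.317
v 1.49 -1.054 0.473
v 1.176 -0.705 0.488
v 0.744 -0.577 0.356
v 0.359 -0.718 0.127
v 0.168 -1.075 -0.111
v 0.244 -1.512 -0.267
v 0.558 -1.861 -0.282
v 0.99 -1.989 -0.15
v 0.453 -2.714 2.967
v 0.753 -2.672 4.518
v 1.818 -1.042 2.659
v 2.117 -1 4.21
v 1.263 -3.4 2.83
v 1.562 -3.358 4.381
v 2.627 -1.728 2.522
v 2.927 -1.686 4.073
v 0.041 -3.336 1.499
v 0.551 -2.703 2.262
v 0.869 -4.797 2.158
v 1.379 -4.164 2.921
v 0.279 -4.334 2.982
v -0.233 -3.431 2.575
v 1.653 -4.069 1.845
v 1.141 -3.166 1.438
v 1.547 -3.156 2.476
v 0.698 -3.32 3.179
v 0.722 -4.18 1.241
v -0.127 -4.344 1.944
v -1.305 2.569 -0.433
v -1.817 2.524 0.18
v -1.535 3.813 -0.536
v -2.047 3.769 0.077
v -0.513 2.771 0.243
v -1.025 2.727 0.856
v -0.743 4.016 0.14
v -1.255 3.971 0.753
f 2 1 4
f 2 4 3
f 4 1 5
f 4 5 3
f 5 1 6
f 5 6 3
f 6 1 7
f 6 7 3
f 7 1 8
f 7 8 3
f 8 1 9
f 8 9 3
f 9 1 10
f 9 10 3
f 10 1 11
f 10 11 3
f 11 1 12
f 11 12 3
f 12 1 2
f 12 2 3
f 14 16 13
f 17 14 13
f 13 16 15
f 15 17 13
f 14 20 16
f 18 14 17
f 18 20 14
f 16 20 15
f 19 17 15
f 15 20 19
f 19 18 17
f 20 18 19
f 21 32 26
f 21 26 22
f 21 22 28
f 21 28 31
f 21 31 32
f 22 26 30
f 26 32 25
f 32 31 23
f 31 28 27
f 28 22 29
f 24 30 25
f 24 25 23
f 24 23 27
f 24 27 29
f 24 29 30
f 25 30 26
f 23 25 32
f 27 23 31
f 29 27 28
f 30 29 22
f 34 36 33
f 37 34 33
f 33 36 35
f 35 37 33
f 34 40 36
f 38 34 37
f 38 40 34
f 36 40 35
f 39 37 35
f 35 40 39
f 39 38 37
f 40 38 39



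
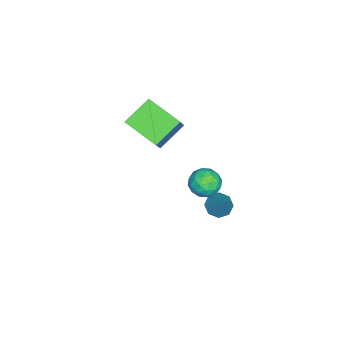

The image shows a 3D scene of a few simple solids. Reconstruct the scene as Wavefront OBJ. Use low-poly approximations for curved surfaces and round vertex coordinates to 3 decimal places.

v -1.407 1.738 -0.346
v -0.871 2.205 0.263
v -1.049 0.435 0.337
v -0.513 0.902 0.946
v -1.444 0.996 0.973
v -1.665 1.802 0.551
v -0.255 0.838 0.049
v -0.476 1.644 -0.373
v -0.159 1.649 0.507
v -0.894 1.746 1.078
v -1.026 0.894 -0.478
v -1.761 0.991 0.093
v -1.17 2.086 -0.102
v -0.75 0.554 0.702
v -1.297 0.61 0.718
v -0.982 0.884 1.076
v -1.637 1.849 0.067
v -1.322 2.123 0.426
v -1.659 1.413 0.843
v -0.598 0.517 0.174
v -0.283 0.791 0.533
v -0.938 1.756 -0.476
v -0.623 2.03 -0.118
v -0.261 1.227 -0.243
v -0.437 2.033 0.4
v -0.227 1.268 0.802
v -0.075 1.23 0.275
v -0.205 1.703 0.026
v -0.869 2.091 0.736
v -0.659 1.325 1.137
v -1.206 1.38 1.153
v -1.336 1.854 0.905
v -0.451 1.764 0.879
v -1.261 1.315 -0.537
v -1.051 0.549 -0.136
v -0.584 0.786 -0.305
v -0.714 1.26 -0.553
v -1.693 1.372 -0.202
v -1.483 0.607 0.2
v -1.715 0.937 0.574
v -1.845 1.41 0.325
v -1.469 0.876 -0.279
v -3.557 -3.659 1.28
v -4.89 -2.785 2.296
v -2.93 -1.741 0.454
v -4.262 -0.868 1.47
v -2.138 -3.412 2.93
v -3.47 -2.539 3.946
v -1.51 -1.495 2.104
v -2.843 -0.621 3.12
v -3.655 1.304 -4.349
v -3.002 0.915 -4.598
v -2.565 2.076 -2.691
v -3.043 1.478 -4.833
v -3.443 1.94 -4.785
v -3.967 2.028 -4.482
v -4.309 1.693 -4.101
v -4.268 1.129 -3.865
v -3.868 0.668 -3.913
v -3.344 0.579 -4.216
f 1 38 17
f 38 12 41
f 17 41 6
f 38 41 17
f 1 17 13
f 17 6 18
f 13 18 2
f 17 18 13
f 1 13 22
f 13 2 23
f 22 23 8
f 13 23 22
f 1 22 34
f 22 8 37
f 34 37 11
f 22 37 34
f 1 34 38
f 34 11 42
f 38 42 12
f 34 42 38
f 2 18 29
f 18 6 32
f 29 32 10
f 18 32 29
f 6 41 19
f 41 12 40
f 19 40 5
f 41 40 19
f 12 42 39
f 42 11 35
f 39 35 3
f 42 35 39
f 11 37 36
f 37 8 24
f 36 24 7
f 37 24 36
f 8 23 28
f 23 2 25
f 28 25 9
f 23 25 28
f 4 30 16
f 30 10 31
f 16 31 5
f 30 31 16
f 4 16 14
f 16 5 15
f 14 15 3
f 16 15 14
f 4 14 21
f 14 3 20
f 21 20 7
f 14 20 21
f 4 21 26
f 21 7 27
f 26 27 9
f 21 27 26
f 4 26 30
f 26 9 33
f 30 33 10
f 26 33 30
f 5 31 19
f 31 10 32
f 19 32 6
f 31 32 19
f 3 15 39
f 15 5 40
f 39 40 12
f 15 40 39
f 7 20 36
f 20 3 35
f 36 35 11
f 20 35 36
f 9 27 28
f 27 7 24
f 28 24 8
f 27 24 28
f 10 33 29
f 33 9 25
f 29 25 2
f 33 25 29
f 44 46 43
f 47 44 43
f 43 46 45
f 45 47 43
f 44 50 46
f 48 44 47
f 48 50 44
f 46 50 45
f 49 47 45
f 45 50 49
f 49 48 47
f 50 48 49
f 52 51 54
f 52 54 53
f 54 51 55
f 54 55 53
f 55 51 56
f 55 56 53
f 56 51 57
f 56 57 53
f 57 51 58
f 57 58 53
f 58 51 59
f 58 59 53
f 59 51 60
f 59 60 53
f 60 51 52
f 60 52 53



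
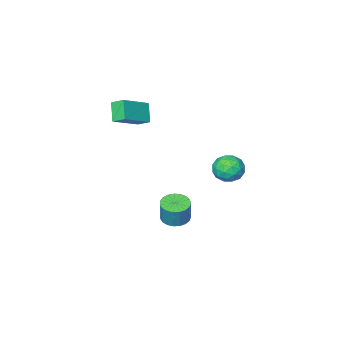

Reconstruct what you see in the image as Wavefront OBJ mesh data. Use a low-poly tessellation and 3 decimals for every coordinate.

v -0.663 -1.075 -4.179
v -0.139 -1.625 -4.137
v 0.046 -1.354 -2.9
v -0.477 -0.805 -2.941
v 0.035 -1.374 -4.218
v 0.22 -1.104 -2.98
v 0.089 -1.072 -4.292
v 0.274 -0.801 -3.055
v 0.013 -0.77 -4.346
v 0.198 -0.499 -3.109
v -0.18 -0.521 -4.372
v 0.005 -0.25 -3.135
v -0.456 -0.368 -4.364
v -0.271 -0.097 -3.127
v -0.768 -0.337 -4.324
v -0.583 -0.066 -3.087
v -1.062 -0.434 -4.259
v -0.877 -0.163 -3.022
v -1.287 -0.641 -4.18
v -1.102 -0.371 -2.943
v -1.403 -0.924 -4.101
v -1.218 -0.654 -2.863
v -1.392 -1.233 -4.035
v -1.207 -0.963 -2.798
v -1.254 -1.515 -3.994
v -1.069 -1.244 -2.757
v -1.015 -1.72 -3.985
v -0.829 -1.45 -2.748
v -0.714 -1.814 -4.01
v -0.529 -1.544 -2.772
v -0.404 -1.781 -4.063
v -0.219 -1.51 -2.826
v -0.283 -3.941 2.529
v -0.575 -3.29 2.911
v 0.082 -3.257 1.64
v -0.209 -2.605 2.022
v 1.309 -3.715 3.358
v 1.018 -3.063 3.74
v 1.675 -3.03 2.469
v 1.383 -2.379 2.851
v -2.115 2.252 -0.176
v -1.317 2.276 0.123
v -2.363 1.124 0.577
v -1.565 1.148 0.876
v -2.125 1.748 1.107
v -1.971 2.444 0.641
v -1.709 0.956 0.059
v -1.555 1.652 -0.407
v -1.066 1.475 0.268
v -1.324 1.964 0.915
v -2.356 1.436 -0.215
v -2.614 1.925 0.432
v -1.694 2.362 -0.093
v -1.986 1.038 0.793
v -2.315 1.39 0.928
v -1.846 1.404 1.104
v -2.079 2.462 0.212
v -1.61 2.476 0.388
v -2.085 2.165 0.966
v -2.07 0.924 0.312
v -1.601 0.938 0.488
v -1.834 1.996 -0.404
v -1.365 2.01 -0.228
v -1.595 1.235 -0.266
v -1.078 1.906 0.168
v -1.224 1.243 0.611
v -1.308 1.13 0.13
v -1.218 1.54 -0.143
v -1.229 2.194 0.549
v -1.375 1.531 0.991
v -1.704 1.883 1.127
v -1.614 2.293 0.854
v -1.082 1.723 0.634
v -2.305 1.869 -0.291
v -2.451 1.206 0.151
v -2.066 1.107 -0.154
v -1.976 1.517 -0.427
v -2.456 2.157 0.089
v -2.602 1.494 0.532
v -2.462 1.86 0.843
v -2.372 2.27 0.57
v -2.598 1.677 0.066
f 2 1 5
f 2 5 3
f 3 5 6
f 3 6 4
f 5 1 7
f 5 7 6
f 6 7 8
f 6 8 4
f 7 1 9
f 7 9 8
f 8 9 10
f 8 10 4
f 9 1 11
f 9 11 10
f 10 11 12
f 10 12 4
f 11 1 13
f 11 13 12
f 12 13 14
f 12 14 4
f 13 1 15
f 13 15 14
f 14 15 16
f 14 16 4
f 15 1 17
f 15 17 16
f 16 17 18
f 16 18 4
f 17 1 19
f 17 19 18
f 18 19 20
f 18 20 4
f 19 1 21
f 19 21 20
f 20 21 22
f 20 22 4
f 21 1 23
f 21 23 22
f 22 23 24
f 22 24 4
f 23 1 25
f 23 25 24
f 24 25 26
f 24 26 4
f 25 1 27
f 25 27 26
f 26 27 28
f 26 28 4
f 27 1 29
f 27 29 28
f 28 29 30
f 28 30 4
f 29 1 31
f 29 31 30
f 30 31 32
f 30 32 4
f 31 1 2
f 31 2 32
f 32 2 3
f 32 3 4
f 34 36 33
f 37 34 33
f 33 36 35
f 35 37 33
f 34 40 36
f 38 34 37
f 38 40 34
f 36 40 35
f 39 37 35
f 35 40 39
f 39 38 37
f 40 38 39
f 41 78 57
f 78 52 81
f 57 81 46
f 78 81 57
f 41 57 53
f 57 46 58
f 53 58 42
f 57 58 53
f 41 53 62
f 53 42 63
f 62 63 48
f 53 63 62
f 41 62 74
f 62 48 77
f 74 77 51
f 62 77 74
f 41 74 78
f 74 51 82
f 78 82 52
f 74 82 78
f 42 58 69
f 58 46 72
f 69 72 50
f 58 72 69
f 46 81 59
f 81 52 80
f 59 80 45
f 81 80 59
f 52 82 79
f 82 51 75
f 79 75 43
f 82 75 79
f 51 77 76
f 77 48 64
f 76 64 47
f 77 64 76
f 48 63 68
f 63 42 65
f 68 65 49
f 63 65 68
f 44 70 56
f 70 50 71
f 56 71 45
f 70 71 56
f 44 56 54
f 56 45 55
f 54 55 43
f 56 55 54
f 44 54 61
f 54 43 60
f 61 60 47
f 54 60 61
f 44 61 66
f 61 47 67
f 66 67 49
f 61 67 66
f 44 66 70
f 66 49 73
f 70 73 50
f 66 73 70
f 45 71 59
f 71 50 72
f 59 72 46
f 71 72 59
f 43 55 79
f 55 45 80
f 79 80 52
f 55 80 79
f 47 60 76
f 60 43 75
f 76 75 51
f 60 75 76
f 49 67 68
f 67 47 64
f 68 64 48
f 67 64 68
f 50 73 69
f 73 49 65
f 69 65 42
f 73 65 69



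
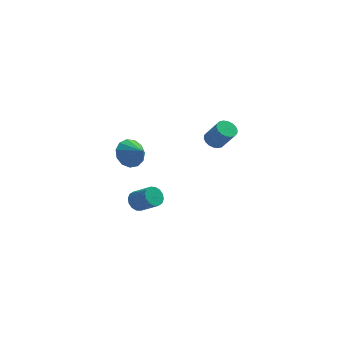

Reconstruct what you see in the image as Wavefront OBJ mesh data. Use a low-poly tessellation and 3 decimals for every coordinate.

v -1.993 -0.624 0.841
v -1.302 -0.09 0.583
v -1.287 -1.256 1.419
v -1.482 0.108 1.02
v -1.825 0.074 1.4
v -2.22 -0.181 1.603
v -2.543 -0.577 1.564
v -2.692 -0.988 1.296
v -2.618 -1.283 0.883
v -2.346 -1.369 0.457
v -1.962 -1.218 0.153
v -1.587 -0.878 0.067
v -1.342 -0.458 0.228
v 2.371 -2.855 3.345
v 2.782 -2.452 3.271
v 3.42 -2.903 4.361
v 3.009 -3.305 4.435
v 2.61 -2.332 3.422
v 3.248 -2.782 4.511
v 2.391 -2.315 3.557
v 3.029 -2.765 4.646
v 2.168 -2.405 3.65
v 2.805 -2.856 4.739
v 1.985 -2.584 3.683
v 2.622 -3.035 4.772
v 1.879 -2.817 3.649
v 2.516 -3.267 4.738
v 1.87 -3.057 3.555
v 2.507 -3.508 4.644
v 1.96 -3.257 3.419
v 2.598 -3.708 4.509
v 2.132 -3.378 3.269
v 2.77 -3.828 4.358
v 2.351 -3.395 3.134
v 2.989 -3.845 4.223
v 2.575 -3.304 3.041
v 3.212 -3.755 4.13
v 2.758 -3.125 3.008
v 3.395 -3.576 4.097
v 2.864 -2.893 3.042
v 3.501 -3.343 4.131
v 2.873 -2.652 3.136
v 3.51 -3.103 4.225
v -1.722 -0.015 -3.148
v -1.269 0.24 -3.52
v -0.324 -0.309 -2.744
v -0.778 -0.565 -2.372
v -1.327 0.468 -3.287
v -0.382 -0.081 -2.511
v -1.492 0.567 -3.016
v -0.547 0.018 -2.241
v -1.718 0.509 -2.781
v -0.773 -0.04 -2.006
v -1.945 0.311 -2.644
v -1.001 -0.238 -1.869
v -2.113 0.026 -2.642
v -1.168 -0.524 -1.867
v -2.176 -0.271 -2.776
v -1.231 -0.82 -2
v -2.118 -0.499 -3.009
v -1.173 -1.048 -2.233
v -1.953 -0.598 -3.279
v -1.008 -1.147 -2.504
v -1.727 -0.54 -3.514
v -0.782 -1.089 -2.739
v -1.499 -0.342 -3.651
v -0.555 -0.891 -2.876
v -1.332 -0.056 -3.653
v -0.387 -0.606 -2.878
f 2 1 4
f 2 4 3
f 4 1 5
f 4 5 3
f 5 1 6
f 5 6 3
f 6 1 7
f 6 7 3
f 7 1 8
f 7 8 3
f 8 1 9
f 8 9 3
f 9 1 10
f 9 10 3
f 10 1 11
f 10 11 3
f 11 1 12
f 11 12 3
f 12 1 13
f 12 13 3
f 13 1 2
f 13 2 3
f 15 14 18
f 15 18 16
f 16 18 19
f 16 19 17
f 18 14 20
f 18 20 19
f 19 20 21
f 19 21 17
f 20 14 22
f 20 22 21
f 21 22 23
f 21 23 17
f 22 14 24
f 22 24 23
f 23 24 25
f 23 25 17
f 24 14 26
f 24 26 25
f 25 26 27
f 25 27 17
f 26 14 28
f 26 28 27
f 27 28 29
f 27 29 17
f 28 14 30
f 28 30 29
f 29 30 31
f 29 31 17
f 30 14 32
f 30 32 31
f 31 32 33
f 31 33 17
f 32 14 34
f 32 34 33
f 33 34 35
f 33 35 17
f 34 14 36
f 34 36 35
f 35 36 37
f 35 37 17
f 36 14 38
f 36 38 37
f 37 38 39
f 37 39 17
f 38 14 40
f 38 40 39
f 39 40 41
f 39 41 17
f 40 14 42
f 40 42 41
f 41 42 43
f 41 43 17
f 42 14 15
f 42 15 43
f 43 15 16
f 43 16 17
f 45 44 48
f 45 48 46
f 46 48 49
f 46 49 47
f 48 44 50
f 48 50 49
f 49 50 51
f 49 51 47
f 50 44 52
f 50 52 51
f 51 52 53
f 51 53 47
f 52 44 54
f 52 54 53
f 53 54 55
f 53 55 47
f 54 44 56
f 54 56 55
f 55 56 57
f 55 57 47
f 56 44 58
f 56 58 57
f 57 58 59
f 57 59 47
f 58 44 60
f 58 60 59
f 59 60 61
f 59 61 47
f 60 44 62
f 60 62 61
f 61 62 63
f 61 63 47
f 62 44 64
f 62 64 63
f 63 64 65
f 63 65 47
f 64 44 66
f 64 66 65
f 65 66 67
f 65 67 47
f 66 44 68
f 66 68 67
f 67 68 69
f 67 69 47
f 68 44 45
f 68 45 69
f 69 45 46
f 69 46 47



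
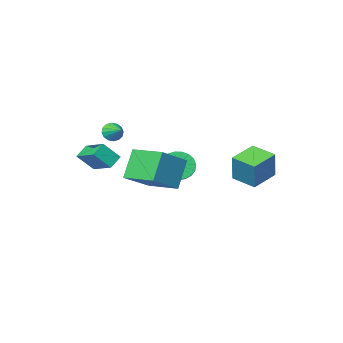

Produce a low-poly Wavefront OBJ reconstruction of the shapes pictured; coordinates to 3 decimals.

v 1.971 -3.013 1.661
v 2.191 -3.237 2.149
v 2.029 -2.087 2.059
v 2.429 -3.177 1.976
v 2.545 -3.074 1.719
v 2.506 -2.954 1.446
v 2.325 -2.85 1.231
v 2.048 -2.79 1.131
v 1.751 -2.79 1.173
v 1.512 -2.849 1.346
v 1.397 -2.952 1.603
v 1.435 -3.072 1.876
v 1.617 -3.176 2.091
v 1.894 -3.236 2.191
v 2.328 -3.312 -0.126
v 2.269 -1.799 0.423
v 2.994 -3.103 -0.629
v 2.934 -1.59 -0.08
v 3.106 -3.61 0.78
v 3.046 -2.097 1.329
v 3.771 -3.401 0.277
v 3.712 -1.888 0.826
v -2.017 -3.369 -1.491
v -1.536 -3.325 -2.25
v -0.922 -2.407 -1.808
v -1.403 -2.451 -1.049
v -1.822 -3.097 -2.327
v -1.208 -2.179 -1.884
v -2.143 -2.916 -2.258
v -1.528 -1.997 -1.816
v -2.441 -2.813 -2.057
v -1.827 -1.894 -1.615
v -2.666 -2.806 -1.759
v -2.052 -1.888 -1.316
v -2.779 -2.897 -1.414
v -2.165 -1.979 -0.971
v -2.76 -3.069 -1.082
v -2.146 -2.151 -0.639
v -2.613 -3.293 -0.821
v -1.999 -2.375 -0.379
v -2.363 -3.531 -0.676
v -1.748 -2.613 -0.234
v -2.052 -3.74 -0.672
v -1.438 -2.822 -0.23
v -1.736 -3.885 -0.81
v -1.122 -2.967 -0.367
v -1.469 -3.941 -1.065
v -0.854 -3.023 -0.623
v -1.296 -3.898 -1.394
v -0.681 -2.98 -0.952
v -1.248 -3.764 -1.74
v -0.633 -2.846 -1.298
v -1.333 -3.561 -2.043
v -0.718 -2.643 -1.601
v -2.77 1.992 -0.018
v -2.436 2.412 1.479
v -3.147 3.249 -0.286
v -2.813 3.669 1.21
v -1.347 2.331 -0.43
v -1.013 2.751 1.066
v -1.724 3.588 -0.699
v -1.39 4.008 0.798
v 1.081 -0.397 0.557
v 2.7 0.002 1.51
v 0.533 1.315 0.772
v 2.151 1.713 1.725
v 1.869 0.047 -0.965
v 3.487 0.445 -0.012
v 1.32 1.758 -0.75
v 2.939 2.157 0.203
f 2 1 4
f 2 4 3
f 4 1 5
f 4 5 3
f 5 1 6
f 5 6 3
f 6 1 7
f 6 7 3
f 7 1 8
f 7 8 3
f 8 1 9
f 8 9 3
f 9 1 10
f 9 10 3
f 10 1 11
f 10 11 3
f 11 1 12
f 11 12 3
f 12 1 13
f 12 13 3
f 13 1 14
f 13 14 3
f 14 1 2
f 14 2 3
f 16 18 15
f 19 16 15
f 15 18 17
f 17 19 15
f 16 22 18
f 20 16 19
f 20 22 16
f 18 22 17
f 21 19 17
f 17 22 21
f 21 20 19
f 22 20 21
f 24 23 27
f 24 27 25
f 25 27 28
f 25 28 26
f 27 23 29
f 27 29 28
f 28 29 30
f 28 30 26
f 29 23 31
f 29 31 30
f 30 31 32
f 30 32 26
f 31 23 33
f 31 33 32
f 32 33 34
f 32 34 26
f 33 23 35
f 33 35 34
f 34 35 36
f 34 36 26
f 35 23 37
f 35 37 36
f 36 37 38
f 36 38 26
f 37 23 39
f 37 39 38
f 38 39 40
f 38 40 26
f 39 23 41
f 39 41 40
f 40 41 42
f 40 42 26
f 41 23 43
f 41 43 42
f 42 43 44
f 42 44 26
f 43 23 45
f 43 45 44
f 44 45 46
f 44 46 26
f 45 23 47
f 45 47 46
f 46 47 48
f 46 48 26
f 47 23 49
f 47 49 48
f 48 49 50
f 48 50 26
f 49 23 51
f 49 51 50
f 50 51 52
f 50 52 26
f 51 23 53
f 51 53 52
f 52 53 54
f 52 54 26
f 53 23 24
f 53 24 54
f 54 24 25
f 54 25 26
f 56 58 55
f 59 56 55
f 55 58 57
f 57 59 55
f 56 62 58
f 60 56 59
f 60 62 56
f 58 62 57
f 61 59 57
f 57 62 61
f 61 60 59
f 62 60 61
f 64 66 63
f 67 64 63
f 63 66 65
f 65 67 63
f 64 70 66
f 68 64 67
f 68 70 64
f 66 70 65
f 69 67 65
f 65 70 69
f 69 68 67
f 70 68 69



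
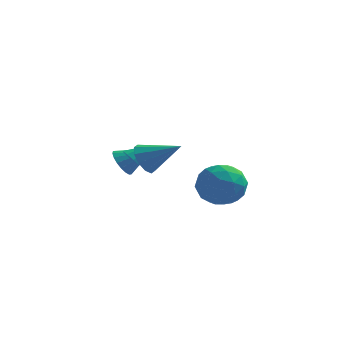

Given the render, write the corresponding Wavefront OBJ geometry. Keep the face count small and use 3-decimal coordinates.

v -3.863 3.288 -2.025
v -3.407 2.887 -2.634
v -2.377 3.532 -1.075
v -3.395 3.253 -2.746
v -3.476 3.626 -2.716
v -3.634 3.932 -2.548
v -3.836 4.11 -2.277
v -4.044 4.126 -1.956
v -4.216 3.976 -1.649
v -4.318 3.689 -1.416
v -4.33 3.324 -1.304
v -4.249 2.951 -1.335
v -4.092 2.645 -1.503
v -3.889 2.466 -1.774
v -3.681 2.45 -2.095
v -3.509 2.601 -2.402
v -2.895 1.377 -1.012
v -2.443 1.07 -1.283
v -2.065 1.943 -0.268
v -2.533 1.478 -1.493
v -2.835 1.826 -1.42
v -3.173 1.912 -1.109
v -3.347 1.684 -0.741
v -3.257 1.276 -0.531
v -2.955 0.928 -0.604
v -2.618 0.843 -0.915
v 1.993 -1.207 -0.4
v 3.129 -1.4 -0.888
v 1.411 -3.04 -1.032
v 2.547 -3.233 -1.52
v 2.399 -3.187 -0.279
v 2.759 -2.054 0.112
v 1.781 -2.386 -2.032
v 2.141 -1.253 -1.641
v 2.998 -2.128 -1.897
v 3.38 -2.623 -0.813
v 1.16 -1.817 -1.107
v 1.542 -2.312 -0.023
v 2.613 -1.143 -0.588
v 1.927 -3.297 -1.332
v 1.841 -3.27 -0.602
v 2.508 -3.384 -0.889
v 2.395 -1.527 -0.001
v 3.063 -1.64 -0.288
v 2.633 -2.691 0.071
v 1.477 -2.8 -1.632
v 2.145 -2.913 -1.919
v 2.032 -1.056 -1.031
v 2.699 -1.17 -1.318
v 1.907 -1.749 -1.991
v 3.203 -1.684 -1.469
v 2.86 -2.761 -1.84
v 2.41 -2.264 -2.141
v 2.622 -1.598 -1.911
v 3.427 -1.975 -0.832
v 3.085 -3.052 -1.203
v 2.998 -3.026 -0.473
v 3.21 -2.36 -0.244
v 3.35 -2.403 -1.425
v 1.455 -1.388 -0.717
v 1.113 -2.465 -1.088
v 1.33 -2.08 -1.676
v 1.542 -1.414 -1.447
v 1.68 -1.679 -0.08
v 1.337 -2.756 -0.451
v 1.918 -2.842 -0.009
v 2.13 -2.176 0.221
v 1.19 -2.037 -0.495
v -1.656 -0.751 -0.22
v -1.244 -1.086 -0.971
v 0.076 -0.769 0.74
v -1.223 -0.519 -0.997
v -1.368 -0.04 -0.727
v -1.623 0.167 -0.263
v -1.891 0.023 0.218
v -2.069 -0.416 0.531
v -2.089 -0.984 0.558
v -1.944 -1.463 0.288
v -1.689 -1.67 -0.176
v -1.422 -1.526 -0.657
f 2 1 4
f 2 4 3
f 4 1 5
f 4 5 3
f 5 1 6
f 5 6 3
f 6 1 7
f 6 7 3
f 7 1 8
f 7 8 3
f 8 1 9
f 8 9 3
f 9 1 10
f 9 10 3
f 10 1 11
f 10 11 3
f 11 1 12
f 11 12 3
f 12 1 13
f 12 13 3
f 13 1 14
f 13 14 3
f 14 1 15
f 14 15 3
f 15 1 16
f 15 16 3
f 16 1 2
f 16 2 3
f 18 17 20
f 18 20 19
f 20 17 21
f 20 21 19
f 21 17 22
f 21 22 19
f 22 17 23
f 22 23 19
f 23 17 24
f 23 24 19
f 24 17 25
f 24 25 19
f 25 17 26
f 25 26 19
f 26 17 18
f 26 18 19
f 27 64 43
f 64 38 67
f 43 67 32
f 64 67 43
f 27 43 39
f 43 32 44
f 39 44 28
f 43 44 39
f 27 39 48
f 39 28 49
f 48 49 34
f 39 49 48
f 27 48 60
f 48 34 63
f 60 63 37
f 48 63 60
f 27 60 64
f 60 37 68
f 64 68 38
f 60 68 64
f 28 44 55
f 44 32 58
f 55 58 36
f 44 58 55
f 32 67 45
f 67 38 66
f 45 66 31
f 67 66 45
f 38 68 65
f 68 37 61
f 65 61 29
f 68 61 65
f 37 63 62
f 63 34 50
f 62 50 33
f 63 50 62
f 34 49 54
f 49 28 51
f 54 51 35
f 49 51 54
f 30 56 42
f 56 36 57
f 42 57 31
f 56 57 42
f 30 42 40
f 42 31 41
f 40 41 29
f 42 41 40
f 30 40 47
f 40 29 46
f 47 46 33
f 40 46 47
f 30 47 52
f 47 33 53
f 52 53 35
f 47 53 52
f 30 52 56
f 52 35 59
f 56 59 36
f 52 59 56
f 31 57 45
f 57 36 58
f 45 58 32
f 57 58 45
f 29 41 65
f 41 31 66
f 65 66 38
f 41 66 65
f 33 46 62
f 46 29 61
f 62 61 37
f 46 61 62
f 35 53 54
f 53 33 50
f 54 50 34
f 53 50 54
f 36 59 55
f 59 35 51
f 55 51 28
f 59 51 55
f 70 69 72
f 70 72 71
f 72 69 73
f 72 73 71
f 73 69 74
f 73 74 71
f 74 69 75
f 74 75 71
f 75 69 76
f 75 76 71
f 76 69 77
f 76 77 71
f 77 69 78
f 77 78 71
f 78 69 79
f 78 79 71
f 79 69 80
f 79 80 71
f 80 69 70
f 80 70 71



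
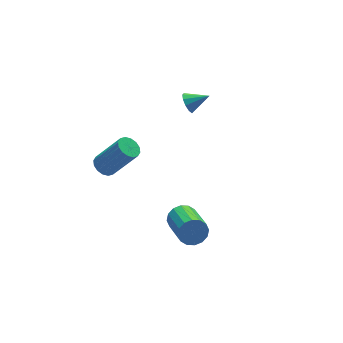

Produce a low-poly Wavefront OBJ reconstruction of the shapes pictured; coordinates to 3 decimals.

v -3.43 3.032 -1.728
v -3.005 2.764 -2.092
v -2.024 2.101 -0.455
v -2.45 2.368 -0.092
v -2.894 3.06 -2.038
v -1.913 2.397 -0.401
v -2.927 3.349 -1.902
v -1.946 2.686 -0.265
v -3.094 3.552 -1.719
v -2.113 2.889 -0.082
v -3.352 3.616 -1.538
v -2.371 2.953 0.098
v -3.631 3.524 -1.409
v -2.65 2.861 0.228
v -3.856 3.299 -1.365
v -2.875 2.636 0.272
v -3.967 3.003 -1.419
v -2.986 2.34 0.218
v -3.934 2.714 -1.555
v -2.953 2.051 0.082
v -3.767 2.511 -1.738
v -2.786 1.848 -0.101
v -3.509 2.447 -1.918
v -2.528 1.784 -0.282
v -3.23 2.539 -2.048
v -2.249 1.876 -0.411
v -1.959 -1.98 -1.539
v -1.546 -1.804 -0.989
v -1.828 -3.444 -0.252
v -2.241 -3.62 -0.801
v -1.885 -1.701 -0.89
v -2.167 -3.341 -0.153
v -2.243 -1.673 -0.965
v -2.525 -3.313 -0.228
v -2.526 -1.728 -1.194
v -2.808 -3.368 -0.457
v -2.657 -1.849 -1.515
v -2.938 -3.489 -0.778
v -2.6 -2.006 -1.842
v -2.882 -3.646 -1.105
v -2.372 -2.156 -2.088
v -2.654 -3.796 -1.351
v -2.033 -2.259 -2.187
v -2.315 -3.899 -1.45
v -1.675 -2.287 -2.112
v -1.957 -3.927 -1.375
v -1.392 -2.232 -1.883
v -1.674 -3.872 -1.146
v -1.262 -2.111 -1.562
v -1.543 -3.751 -0.825
v -1.318 -1.954 -1.235
v -1.6 -3.594 -0.498
v 0.408 2.057 2.249
v 0.723 2.422 1.944
v 1.312 1.683 2.731
v 0.629 2.582 2.243
v 0.451 2.542 2.544
v 0.257 2.317 2.733
v 0.121 1.992 2.737
v 0.094 1.692 2.554
v 0.188 1.531 2.255
v 0.366 1.571 1.953
v 0.56 1.797 1.764
v 0.696 2.122 1.761
f 2 1 5
f 2 5 3
f 3 5 6
f 3 6 4
f 5 1 7
f 5 7 6
f 6 7 8
f 6 8 4
f 7 1 9
f 7 9 8
f 8 9 10
f 8 10 4
f 9 1 11
f 9 11 10
f 10 11 12
f 10 12 4
f 11 1 13
f 11 13 12
f 12 13 14
f 12 14 4
f 13 1 15
f 13 15 14
f 14 15 16
f 14 16 4
f 15 1 17
f 15 17 16
f 16 17 18
f 16 18 4
f 17 1 19
f 17 19 18
f 18 19 20
f 18 20 4
f 19 1 21
f 19 21 20
f 20 21 22
f 20 22 4
f 21 1 23
f 21 23 22
f 22 23 24
f 22 24 4
f 23 1 25
f 23 25 24
f 24 25 26
f 24 26 4
f 25 1 2
f 25 2 26
f 26 2 3
f 26 3 4
f 28 27 31
f 28 31 29
f 29 31 32
f 29 32 30
f 31 27 33
f 31 33 32
f 32 33 34
f 32 34 30
f 33 27 35
f 33 35 34
f 34 35 36
f 34 36 30
f 35 27 37
f 35 37 36
f 36 37 38
f 36 38 30
f 37 27 39
f 37 39 38
f 38 39 40
f 38 40 30
f 39 27 41
f 39 41 40
f 40 41 42
f 40 42 30
f 41 27 43
f 41 43 42
f 42 43 44
f 42 44 30
f 43 27 45
f 43 45 44
f 44 45 46
f 44 46 30
f 45 27 47
f 45 47 46
f 46 47 48
f 46 48 30
f 47 27 49
f 47 49 48
f 48 49 50
f 48 50 30
f 49 27 51
f 49 51 50
f 50 51 52
f 50 52 30
f 51 27 28
f 51 28 52
f 52 28 29
f 52 29 30
f 54 53 56
f 54 56 55
f 56 53 57
f 56 57 55
f 57 53 58
f 57 58 55
f 58 53 59
f 58 59 55
f 59 53 60
f 59 60 55
f 60 53 61
f 60 61 55
f 61 53 62
f 61 62 55
f 62 53 63
f 62 63 55
f 63 53 64
f 63 64 55
f 64 53 54
f 64 54 55



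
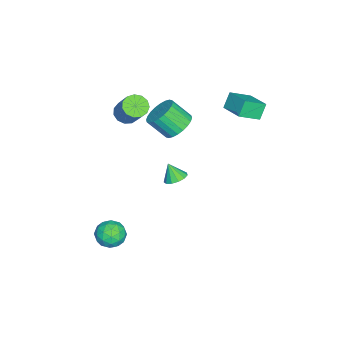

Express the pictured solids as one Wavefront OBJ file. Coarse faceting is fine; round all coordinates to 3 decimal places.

v -2.218 -0.687 1.639
v -1.433 -0.2 2.072
v -1.377 -1.306 3.213
v -2.162 -1.793 2.781
v -1.742 -0.028 2.255
v -1.685 -1.134 3.396
v -2.123 0.045 2.344
v -2.066 -1.061 3.485
v -2.519 0.005 2.326
v -2.462 -1.1 3.467
v -2.869 -0.139 2.203
v -2.812 -1.245 3.344
v -3.12 -0.367 1.994
v -3.063 -1.473 3.135
v -3.233 -0.644 1.732
v -3.176 -1.75 2.873
v -3.193 -0.927 1.455
v -3.136 -2.033 2.596
v -3.003 -1.174 1.207
v -2.947 -2.28 2.348
v -2.695 -1.346 1.024
v -2.638 -2.452 2.165
v -2.314 -1.419 0.935
v -2.257 -2.525 2.076
v -1.918 -1.38 0.953
v -1.861 -2.485 2.094
v -1.568 -1.235 1.076
v -1.511 -2.341 2.217
v -1.317 -1.007 1.285
v -1.26 -2.113 2.426
v -1.204 -0.73 1.547
v -1.147 -1.836 2.688
v -1.244 -0.447 1.824
v -1.187 -1.553 2.965
v -2.056 -3.685 2.307
v -1.581 -4.315 2.347
v -0.589 -3.465 3.953
v -1.064 -2.835 3.913
v -1.383 -4.026 2.072
v -0.392 -3.176 3.678
v -1.399 -3.629 1.872
v -0.407 -2.779 3.478
v -1.623 -3.25 1.81
v -0.632 -2.4 3.416
v -1.985 -3.008 1.905
v -0.993 -2.159 3.511
v -2.369 -2.982 2.128
v -1.377 -2.132 3.735
v -2.654 -3.179 2.408
v -1.662 -2.329 4.014
v -2.749 -3.536 2.656
v -1.757 -2.686 4.262
v -2.624 -3.941 2.793
v -1.632 -3.091 4.399
v -2.318 -4.264 2.775
v -1.327 -3.414 4.382
v -1.93 -4.404 2.609
v -0.938 -3.554 4.216
v 3.057 -2.567 -2.823
v 3.743 -2.047 -3.242
v 3.517 -3.813 -3.618
v 4.203 -3.293 -4.037
v 4.261 -3.499 -3.104
v 3.977 -2.729 -2.613
v 3.283 -3.131 -4.247
v 2.999 -2.361 -3.756
v 3.882 -2.395 -4.122
v 4.487 -2.623 -3.416
v 2.773 -3.237 -3.444
v 3.378 -3.465 -2.738
v 3.36 -2.197 -2.963
v 3.9 -3.663 -3.897
v 3.934 -3.784 -3.349
v 4.337 -3.478 -3.595
v 3.497 -2.598 -2.593
v 3.9 -2.293 -2.839
v 4.205 -3.147 -2.758
v 3.36 -3.567 -4.021
v 3.763 -3.262 -4.267
v 2.923 -2.382 -3.265
v 3.326 -2.076 -3.511
v 3.055 -2.713 -4.102
v 3.845 -2.097 -3.726
v 4.115 -2.829 -4.193
v 3.575 -2.734 -4.317
v 3.408 -2.281 -4.028
v 4.2 -2.231 -3.311
v 4.47 -2.963 -3.778
v 4.504 -3.084 -3.23
v 4.337 -2.632 -2.941
v 4.282 -2.435 -3.828
v 2.79 -2.897 -3.082
v 3.06 -3.629 -3.549
v 2.923 -3.228 -3.919
v 2.756 -2.776 -3.63
v 3.145 -3.031 -2.667
v 3.415 -3.763 -3.134
v 3.852 -3.579 -2.832
v 3.685 -3.126 -2.543
v 2.978 -3.425 -3.032
v -0.604 -0.397 -1.561
v 0.115 -0.423 -1.437
v -0.796 -0.903 -0.559
v -0.017 -0.065 -1.281
v -0.335 0.187 -1.215
v -0.738 0.254 -1.259
v -1.099 0.114 -1.399
v -1.303 -0.188 -1.59
v -1.284 -0.556 -1.773
v -1.05 -0.874 -1.888
v -0.674 -1.04 -1.9
v -0.275 -1.002 -1.804
v 0.019 -0.772 -1.631
v -3.903 3.026 3.864
v -3.093 2.013 4.577
v -2.828 4.169 4.267
v -2.018 3.156 4.98
v -3.342 2.824 2.94
v -2.532 1.811 3.653
v -2.267 3.967 3.343
v -1.457 2.954 4.056
f 2 1 5
f 2 5 3
f 3 5 6
f 3 6 4
f 5 1 7
f 5 7 6
f 6 7 8
f 6 8 4
f 7 1 9
f 7 9 8
f 8 9 10
f 8 10 4
f 9 1 11
f 9 11 10
f 10 11 12
f 10 12 4
f 11 1 13
f 11 13 12
f 12 13 14
f 12 14 4
f 13 1 15
f 13 15 14
f 14 15 16
f 14 16 4
f 15 1 17
f 15 17 16
f 16 17 18
f 16 18 4
f 17 1 19
f 17 19 18
f 18 19 20
f 18 20 4
f 19 1 21
f 19 21 20
f 20 21 22
f 20 22 4
f 21 1 23
f 21 23 22
f 22 23 24
f 22 24 4
f 23 1 25
f 23 25 24
f 24 25 26
f 24 26 4
f 25 1 27
f 25 27 26
f 26 27 28
f 26 28 4
f 27 1 29
f 27 29 28
f 28 29 30
f 28 30 4
f 29 1 31
f 29 31 30
f 30 31 32
f 30 32 4
f 31 1 33
f 31 33 32
f 32 33 34
f 32 34 4
f 33 1 2
f 33 2 34
f 34 2 3
f 34 3 4
f 36 35 39
f 36 39 37
f 37 39 40
f 37 40 38
f 39 35 41
f 39 41 40
f 40 41 42
f 40 42 38
f 41 35 43
f 41 43 42
f 42 43 44
f 42 44 38
f 43 35 45
f 43 45 44
f 44 45 46
f 44 46 38
f 45 35 47
f 45 47 46
f 46 47 48
f 46 48 38
f 47 35 49
f 47 49 48
f 48 49 50
f 48 50 38
f 49 35 51
f 49 51 50
f 50 51 52
f 50 52 38
f 51 35 53
f 51 53 52
f 52 53 54
f 52 54 38
f 53 35 55
f 53 55 54
f 54 55 56
f 54 56 38
f 55 35 57
f 55 57 56
f 56 57 58
f 56 58 38
f 57 35 36
f 57 36 58
f 58 36 37
f 58 37 38
f 59 96 75
f 96 70 99
f 75 99 64
f 96 99 75
f 59 75 71
f 75 64 76
f 71 76 60
f 75 76 71
f 59 71 80
f 71 60 81
f 80 81 66
f 71 81 80
f 59 80 92
f 80 66 95
f 92 95 69
f 80 95 92
f 59 92 96
f 92 69 100
f 96 100 70
f 92 100 96
f 60 76 87
f 76 64 90
f 87 90 68
f 76 90 87
f 64 99 77
f 99 70 98
f 77 98 63
f 99 98 77
f 70 100 97
f 100 69 93
f 97 93 61
f 100 93 97
f 69 95 94
f 95 66 82
f 94 82 65
f 95 82 94
f 66 81 86
f 81 60 83
f 86 83 67
f 81 83 86
f 62 88 74
f 88 68 89
f 74 89 63
f 88 89 74
f 62 74 72
f 74 63 73
f 72 73 61
f 74 73 72
f 62 72 79
f 72 61 78
f 79 78 65
f 72 78 79
f 62 79 84
f 79 65 85
f 84 85 67
f 79 85 84
f 62 84 88
f 84 67 91
f 88 91 68
f 84 91 88
f 63 89 77
f 89 68 90
f 77 90 64
f 89 90 77
f 61 73 97
f 73 63 98
f 97 98 70
f 73 98 97
f 65 78 94
f 78 61 93
f 94 93 69
f 78 93 94
f 67 85 86
f 85 65 82
f 86 82 66
f 85 82 86
f 68 91 87
f 91 67 83
f 87 83 60
f 91 83 87
f 102 101 104
f 102 104 103
f 104 101 105
f 104 105 103
f 105 101 106
f 105 106 103
f 106 101 107
f 106 107 103
f 107 101 108
f 107 108 103
f 108 101 109
f 108 109 103
f 109 101 110
f 109 110 103
f 110 101 111
f 110 111 103
f 111 101 112
f 111 112 103
f 112 101 113
f 112 113 103
f 113 101 102
f 113 102 103
f 115 117 114
f 118 115 114
f 114 117 116
f 116 118 114
f 115 121 117
f 119 115 118
f 119 121 115
f 117 121 116
f 120 118 116
f 116 121 120
f 120 119 118
f 121 119 120



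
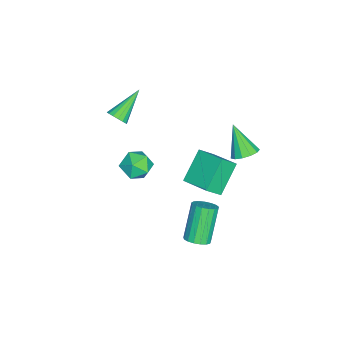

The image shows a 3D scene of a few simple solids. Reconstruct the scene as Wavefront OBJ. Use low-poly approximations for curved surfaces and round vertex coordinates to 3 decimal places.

v 2.863 1.605 -4.721
v 3.329 1.269 -4.376
v 2.163 1.379 -2.694
v 1.697 1.715 -3.039
v 3.412 1.577 -4.339
v 2.246 1.687 -2.656
v 3.37 1.891 -4.389
v 2.204 2.001 -2.706
v 3.211 2.139 -4.515
v 2.045 2.249 -2.833
v 2.973 2.265 -4.688
v 1.806 2.375 -3.006
v 2.709 2.24 -4.869
v 1.543 2.35 -3.187
v 2.481 2.069 -5.017
v 1.315 2.179 -3.334
v 2.34 1.792 -5.096
v 1.174 1.902 -3.414
v 2.319 1.472 -5.089
v 1.153 1.582 -3.407
v 2.423 1.183 -4.999
v 1.257 1.293 -3.316
v 2.628 0.99 -4.844
v 1.461 1.1 -3.162
v 2.886 0.938 -4.662
v 1.72 1.048 -2.979
v 3.139 1.039 -4.493
v 1.973 1.149 -2.81
v 2.997 -0.787 1.739
v 3.622 -0.578 1.151
v 2.658 -1.942 0.969
v 3.283 -1.733 0.381
v 3.511 -2.002 1.191
v 3.72 -1.289 1.667
v 2.56 -1.231 0.453
v 2.769 -0.518 0.929
v 3.352 -0.853 0.357
v 3.94 -1.329 0.813
v 2.34 -1.191 1.307
v 2.928 -1.667 1.763
v -1.448 -3.507 -0.517
v -1.114 -3.58 -0.024
v -2.892 -2.733 0.577
v -1.043 -3.317 -0.117
v -1.065 -3.098 -0.301
v -1.175 -2.972 -0.535
v -1.348 -2.969 -0.764
v -1.543 -3.089 -0.937
v -1.716 -3.305 -1.014
v -1.828 -3.567 -0.977
v -1.853 -3.815 -0.834
v -1.785 -3.992 -0.619
v -1.64 -4.058 -0.381
v -1.45 -3.998 -0.173
v -1.261 -3.825 -0.044
v -1.552 0.607 -5.26
v -2.954 1.062 -3.984
v -0.751 1.958 -4.863
v -2.154 2.413 -3.587
v -0.946 -0.013 -4.373
v -2.349 0.442 -3.097
v -0.146 1.338 -3.976
v -1.548 1.793 -2.7
v 0.661 3.369 0.569
v 1.132 3.735 0.989
v -0.021 2.611 1.991
v 0.797 3.973 0.956
v 0.42 4.018 0.799
v 0.119 3.858 0.569
v -0.011 3.542 0.34
v 0.073 3.171 0.182
v 0.344 2.863 0.148
v 0.715 2.716 0.247
v 1.069 2.776 0.448
v 1.293 3.024 0.688
v 1.316 3.381 0.889
f 2 1 5
f 2 5 3
f 3 5 6
f 3 6 4
f 5 1 7
f 5 7 6
f 6 7 8
f 6 8 4
f 7 1 9
f 7 9 8
f 8 9 10
f 8 10 4
f 9 1 11
f 9 11 10
f 10 11 12
f 10 12 4
f 11 1 13
f 11 13 12
f 12 13 14
f 12 14 4
f 13 1 15
f 13 15 14
f 14 15 16
f 14 16 4
f 15 1 17
f 15 17 16
f 16 17 18
f 16 18 4
f 17 1 19
f 17 19 18
f 18 19 20
f 18 20 4
f 19 1 21
f 19 21 20
f 20 21 22
f 20 22 4
f 21 1 23
f 21 23 22
f 22 23 24
f 22 24 4
f 23 1 25
f 23 25 24
f 24 25 26
f 24 26 4
f 25 1 27
f 25 27 26
f 26 27 28
f 26 28 4
f 27 1 2
f 27 2 28
f 28 2 3
f 28 3 4
f 29 40 34
f 29 34 30
f 29 30 36
f 29 36 39
f 29 39 40
f 30 34 38
f 34 40 33
f 40 39 31
f 39 36 35
f 36 30 37
f 32 38 33
f 32 33 31
f 32 31 35
f 32 35 37
f 32 37 38
f 33 38 34
f 31 33 40
f 35 31 39
f 37 35 36
f 38 37 30
f 42 41 44
f 42 44 43
f 44 41 45
f 44 45 43
f 45 41 46
f 45 46 43
f 46 41 47
f 46 47 43
f 47 41 48
f 47 48 43
f 48 41 49
f 48 49 43
f 49 41 50
f 49 50 43
f 50 41 51
f 50 51 43
f 51 41 52
f 51 52 43
f 52 41 53
f 52 53 43
f 53 41 54
f 53 54 43
f 54 41 55
f 54 55 43
f 55 41 42
f 55 42 43
f 57 59 56
f 60 57 56
f 56 59 58
f 58 60 56
f 57 63 59
f 61 57 60
f 61 63 57
f 59 63 58
f 62 60 58
f 58 63 62
f 62 61 60
f 63 61 62
f 65 64 67
f 65 67 66
f 67 64 68
f 67 68 66
f 68 64 69
f 68 69 66
f 69 64 70
f 69 70 66
f 70 64 71
f 70 71 66
f 71 64 72
f 71 72 66
f 72 64 73
f 72 73 66
f 73 64 74
f 73 74 66
f 74 64 75
f 74 75 66
f 75 64 76
f 75 76 66
f 76 64 65
f 76 65 66

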